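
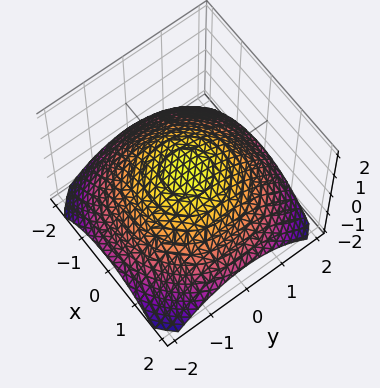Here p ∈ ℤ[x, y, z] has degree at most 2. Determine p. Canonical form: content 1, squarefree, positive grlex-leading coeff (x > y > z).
1. Degree: a generic line meets the surface in up to 2 points, so deg p = 2.
2. By symmetry, every cross-section ⟂ z is a circle, so x, y appear only via x² + y².
3. Reading off the gridlines: among the integer gridlines, it crosses the x-axis at x ∈ {-1, 1}; a circular section at z = 0 has radius exactly 1.
4. Solving for integer coefficients yields p as stated. Check: (0, -1, 0) on the y-axis lies on the surface, and p(0, -1, 0) = 0. ✓

x^2 + y^2 + 3*z - 1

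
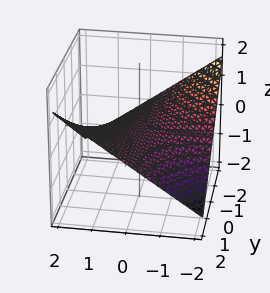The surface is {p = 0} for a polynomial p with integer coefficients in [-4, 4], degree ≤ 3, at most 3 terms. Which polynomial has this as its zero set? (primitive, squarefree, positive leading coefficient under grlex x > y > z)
1. Degree: a hyperbolic paraboloid; a quadric, so deg p = 2.
2. Observable constraints: every point of the y-axis in the box is on the surface; every point of the x-axis in the box is on the surface.
3. The integer polynomial consistent with all of this is the stated p.

x*y - 3*z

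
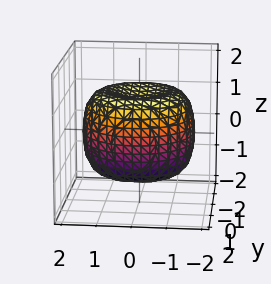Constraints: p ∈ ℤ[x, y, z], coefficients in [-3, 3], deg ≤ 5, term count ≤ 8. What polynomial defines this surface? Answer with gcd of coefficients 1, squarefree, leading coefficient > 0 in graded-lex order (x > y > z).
x^4 + 2*x^2*y^2 + y^4 - 2*x^2 - 2*y^2 + 2*z^2 - 2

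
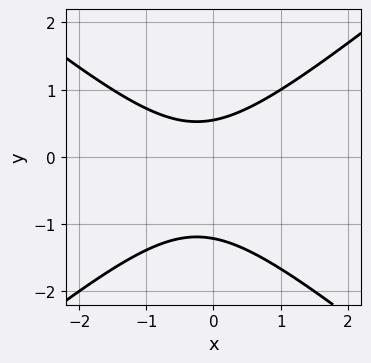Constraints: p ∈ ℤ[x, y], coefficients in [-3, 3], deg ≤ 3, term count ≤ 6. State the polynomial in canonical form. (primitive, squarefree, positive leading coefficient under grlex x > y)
2*x^2 - 3*y^2 + x - 2*y + 2

1. Degree: no degree-1 curve has this shape, so deg p = 2.
2. Checking where it meets the axes: no x-intercept at any integer in the box.
3. Putting this together gives p.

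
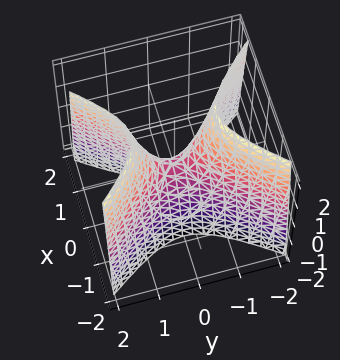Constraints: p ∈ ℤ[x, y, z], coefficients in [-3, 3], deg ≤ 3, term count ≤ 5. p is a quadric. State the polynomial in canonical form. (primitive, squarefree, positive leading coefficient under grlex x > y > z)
First, degree: a saddle surface; a quadric, so deg p = 2.
Then, symmetries: it's symmetric under y → −y, forcing even powers of y; mirror symmetry x ↦ −x ⇒ only even powers of x.
Then, against the integer gridlines: it meets the z-axis at z = 0 (among the integer gridlines); it meets the x-axis at x = 0 (among the integer gridlines); one y-axis crossing is at y = 0.
Finally, these observations pin down the coefficients.

3*x^2 - 2*y^2 + z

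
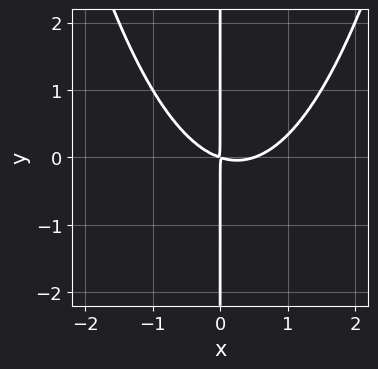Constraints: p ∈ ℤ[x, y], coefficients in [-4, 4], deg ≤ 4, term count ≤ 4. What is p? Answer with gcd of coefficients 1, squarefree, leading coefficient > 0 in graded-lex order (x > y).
1. Degree: the shape is more complex than any degree-2 curve, so deg p = 3.
2. Reading off the gridlines: every point of the y-axis in the box is on the curve.
3. Matching integer coefficients to the picture gives p.

2*x^3 - x^2 - 3*x*y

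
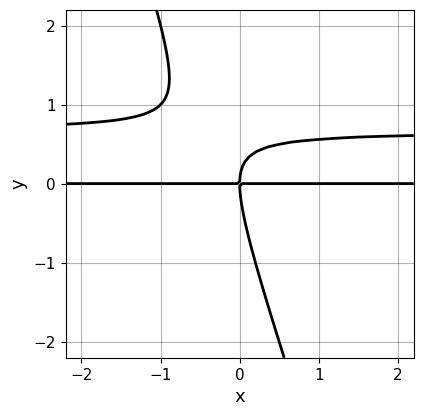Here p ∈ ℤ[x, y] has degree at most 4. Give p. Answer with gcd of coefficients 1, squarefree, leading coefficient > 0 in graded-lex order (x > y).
3*x*y^2 + y^3 - 2*x*y

The degree is 3 — no degree-2 curve has this shape.
Checking where it meets the axes: it meets the y-axis at y = 0 (among the integer gridlines); the visible x-axis segment lies entirely on the curve.
Together with the visible shape, these determine p as stated.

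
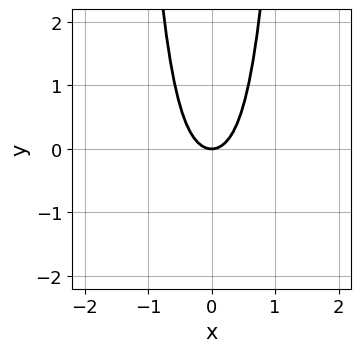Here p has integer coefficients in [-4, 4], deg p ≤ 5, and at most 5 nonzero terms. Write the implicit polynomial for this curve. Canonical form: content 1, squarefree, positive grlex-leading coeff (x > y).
3*x^4 + 2*x^2 - y

1. The degree is 4 — the shape is more complex than any degree-3 curve.
2. Symmetries: the x ↦ −x reflection is a symmetry, so x appears only in even powers.
3. Against the integer gridlines: it crosses the y-axis at the gridline y = 0; it crosses the x-axis at the gridline x = 0.
4. Together with the visible shape, these determine p as stated.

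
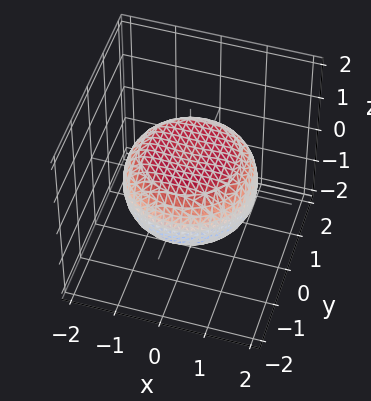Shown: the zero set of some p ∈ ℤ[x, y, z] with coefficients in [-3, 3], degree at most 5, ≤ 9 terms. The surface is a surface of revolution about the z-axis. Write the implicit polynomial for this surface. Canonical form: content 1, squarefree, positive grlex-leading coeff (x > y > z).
1. deg p = 4.
2. Symmetries: the z-axis is an axis of rotation, so x and y enter only as x² + y².
3. Reading off the gridlines: a circular section at z = 0 has radius between 1 and 2.
4. Assembling these constraints gives the stated polynomial.

x^4 + 2*x^2*y^2 + y^4 - x^2 - y^2 + 3*z^2 - 2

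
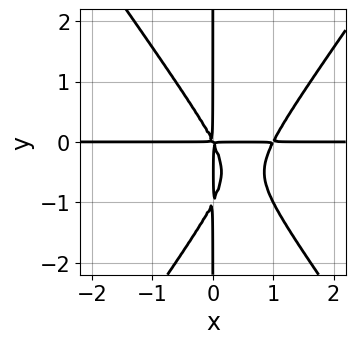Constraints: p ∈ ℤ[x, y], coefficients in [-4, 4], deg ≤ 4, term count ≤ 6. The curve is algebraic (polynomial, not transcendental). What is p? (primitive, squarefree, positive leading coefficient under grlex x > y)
deg p = 4. A generic line meets the curve in up to 4 points.
Reading off the gridlines: the visible x-axis segment lies entirely on the curve; every point of the y-axis in the box is on the curve.
Together with the visible shape, these determine p as stated.

2*x^3*y - x*y^3 - 2*x^2*y - x*y^2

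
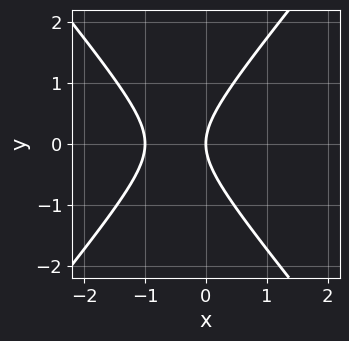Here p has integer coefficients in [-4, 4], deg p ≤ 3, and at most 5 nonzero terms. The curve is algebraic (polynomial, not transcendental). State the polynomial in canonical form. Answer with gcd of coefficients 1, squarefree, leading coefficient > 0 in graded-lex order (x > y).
First, deg p = 2.
Next, symmetries: it's symmetric under y → −y, forcing even powers of y.
Next, from the axis intercepts and sections: one y-axis crossing is at y = 0; the x-axis gridline crossings are at x ∈ {-1, 0}.
Finally, solving for integer coefficients yields p as stated.

3*x^2 - 2*y^2 + 3*x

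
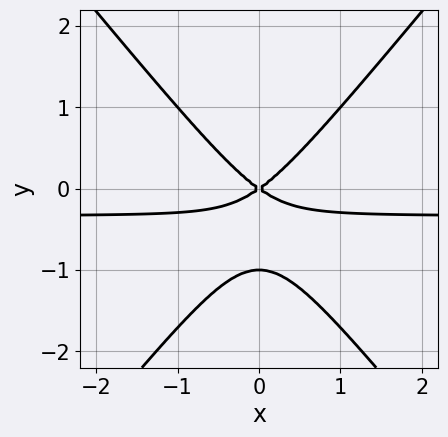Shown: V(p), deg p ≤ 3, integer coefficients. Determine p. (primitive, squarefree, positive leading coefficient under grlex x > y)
3*x^2*y - 2*y^3 + x^2 - 2*y^2

(a) The degree is 3 — no degree-2 curve has this shape.
(b) Symmetries: mirror symmetry x ↦ −x ⇒ only even powers of x.
(c) From the visible intercepts: among the integer gridlines, it crosses the y-axis at y ∈ {-1, 0}; it meets the x-axis at x = 0 (among the integer gridlines).
(d) Together with the visible shape, these determine p as stated.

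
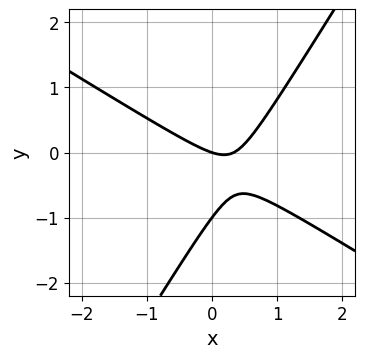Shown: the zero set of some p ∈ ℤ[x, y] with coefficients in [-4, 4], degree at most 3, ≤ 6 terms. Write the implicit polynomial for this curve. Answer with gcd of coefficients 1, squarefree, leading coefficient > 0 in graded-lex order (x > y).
First, degree: a generic line meets the curve in up to 2 points, so deg p = 2.
Next, from the visible intercepts: the y-axis gridline crossings are at y ∈ {-1, 0}; it meets the x-axis at x = 0 (among the integer gridlines).
Finally, fitting integer coefficients to these (and the overall shape) gives p.

3*x^2 + 3*x*y - 3*y^2 - x - 3*y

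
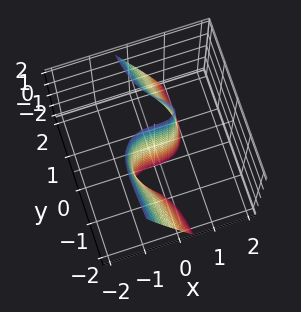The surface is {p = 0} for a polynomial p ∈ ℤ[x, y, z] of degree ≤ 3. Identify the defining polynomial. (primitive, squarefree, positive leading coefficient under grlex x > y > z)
x^3 + 3*x*y^2 + y^2*z - 2*y

(a) Degree: a generic line meets the surface in up to 3 points, so deg p = 3.
(b) From the axis intercepts and sections: it meets the x-axis at x = 0 (among the integer gridlines); every point of the z-axis in the box is on the surface; one y-axis crossing is at y = 0.
(c) Putting this together gives p.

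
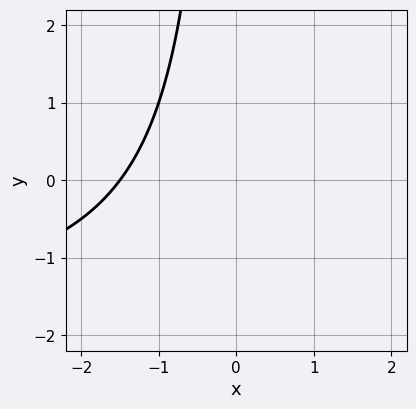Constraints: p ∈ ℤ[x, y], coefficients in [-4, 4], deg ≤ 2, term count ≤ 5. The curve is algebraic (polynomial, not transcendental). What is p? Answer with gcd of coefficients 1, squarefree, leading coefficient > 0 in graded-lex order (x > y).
x*y + 2*x + 3

deg p = 2.
Reading off the gridlines: it misses every integer gridline on the y-axis.
Putting this together gives p.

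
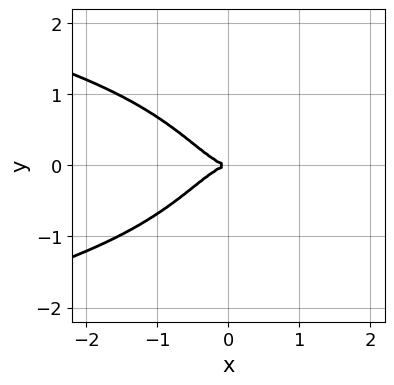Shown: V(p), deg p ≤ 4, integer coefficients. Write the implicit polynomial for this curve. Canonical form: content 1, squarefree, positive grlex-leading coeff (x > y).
1. deg p = 4. No degree-3 curve has this shape.
2. Symmetries: it's symmetric under y → −y, forcing even powers of y.
3. Checking where it meets the axes: one x-axis crossing is at x = 0; it crosses the y-axis at the gridline y = 0.
4. The integer polynomial consistent with all of this is the stated p.

3*x^2*y^2 + y^4 + 3*x^3 + 3*y^2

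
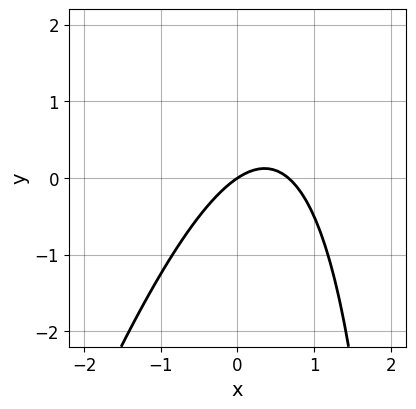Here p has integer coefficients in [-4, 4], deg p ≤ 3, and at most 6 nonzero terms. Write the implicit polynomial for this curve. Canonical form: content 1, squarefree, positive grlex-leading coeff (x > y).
First, deg p = 2. A generic line meets the curve in up to 2 points.
Then, reading off the gridlines: it meets the x-axis at x = 0 (among the integer gridlines); one y-axis crossing is at y = 0.
Finally, matching integer coefficients to the picture gives p.

3*x^2 - x*y - 2*x + 3*y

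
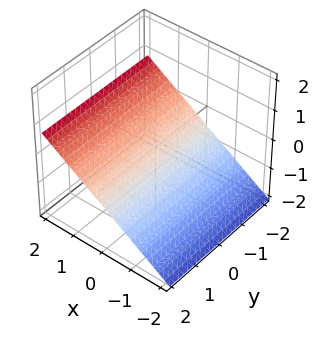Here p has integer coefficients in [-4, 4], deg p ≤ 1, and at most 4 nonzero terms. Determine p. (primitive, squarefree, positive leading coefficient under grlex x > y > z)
2*x - 3*z - 2

1. deg p = 1. The surface is flat (a plane).
2. Reading off the gridlines: it crosses the x-axis at the gridline x = 1; it misses every integer gridline on the y-axis.
3. Assembling these constraints gives the stated polynomial.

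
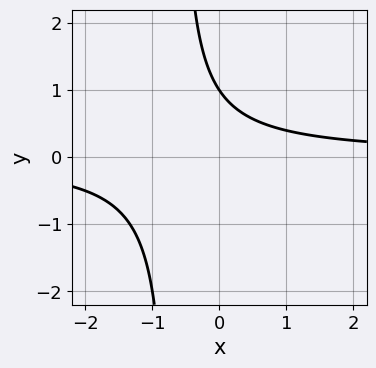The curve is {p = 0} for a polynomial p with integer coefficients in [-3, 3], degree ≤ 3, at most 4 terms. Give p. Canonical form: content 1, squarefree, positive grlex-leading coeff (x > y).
1. Degree: a generic line meets the curve in up to 2 points, so deg p = 2.
2. From the visible intercepts: it misses every integer gridline on the x-axis; it meets the y-axis at y = 1 (among the integer gridlines).
3. Putting this together gives p.

3*x*y + 2*y - 2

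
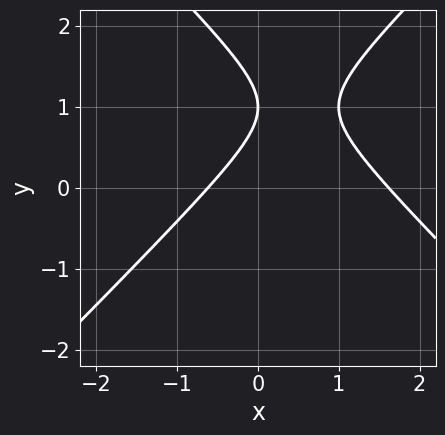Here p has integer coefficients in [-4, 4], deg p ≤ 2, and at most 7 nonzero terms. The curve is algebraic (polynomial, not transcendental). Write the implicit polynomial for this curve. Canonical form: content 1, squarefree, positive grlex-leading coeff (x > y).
x^2 - y^2 - x + 2*y - 1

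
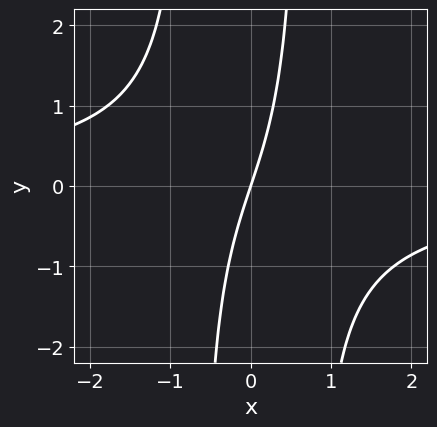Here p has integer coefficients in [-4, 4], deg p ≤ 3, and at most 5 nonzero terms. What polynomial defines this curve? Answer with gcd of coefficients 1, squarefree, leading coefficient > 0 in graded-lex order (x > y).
(a) The degree is 3 — the shape is more complex than any degree-2 curve.
(b) Against the integer gridlines: one y-axis crossing is at y = 0; one x-axis crossing is at x = 0.
(c) Solving for integer coefficients yields p as stated.

2*x^2*y + 3*x - y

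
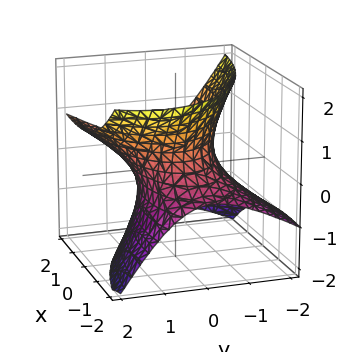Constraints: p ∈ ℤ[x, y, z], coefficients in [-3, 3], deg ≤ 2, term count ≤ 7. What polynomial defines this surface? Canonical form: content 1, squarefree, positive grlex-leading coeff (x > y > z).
x^2 - 3*x*z + 3*y^2 - 3*y*z - 3*z^2 - 3

1. deg p = 2. No degree-1 surface has this shape.
2. Against the integer gridlines: it misses every integer gridline on the z-axis; among the integer gridlines, it crosses the y-axis at y ∈ {-1, 1}.
3. Matching integer coefficients to the picture gives p.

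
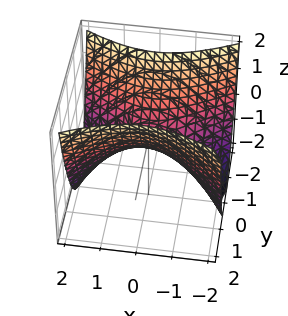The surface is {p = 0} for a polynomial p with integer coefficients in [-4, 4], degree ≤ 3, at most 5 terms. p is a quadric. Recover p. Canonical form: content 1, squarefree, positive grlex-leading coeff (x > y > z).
First, degree: a saddle surface; a quadric, so deg p = 2.
Then, symmetries: the x ↦ −x reflection is a symmetry, so x appears only in even powers; the y ↦ −y reflection is a symmetry, so y appears only in even powers.
Next, reading off the gridlines: it crosses the z-axis at the gridline z = 0; one x-axis crossing is at x = 0; it crosses the y-axis at the gridline y = 0.
Finally, putting this together gives p.

x^2 - 2*y^2 + 2*z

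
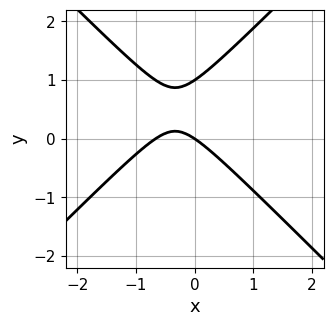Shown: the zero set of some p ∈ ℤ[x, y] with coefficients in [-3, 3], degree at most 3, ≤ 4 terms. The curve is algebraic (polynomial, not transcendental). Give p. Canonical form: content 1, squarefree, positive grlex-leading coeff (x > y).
3*x^2 - 3*y^2 + 2*x + 3*y

deg p = 2. A generic line meets the curve in up to 2 points.
Reading off the gridlines: one x-axis crossing is at x = 0; the y-axis gridline crossings are at y ∈ {0, 1}.
Putting this together gives p.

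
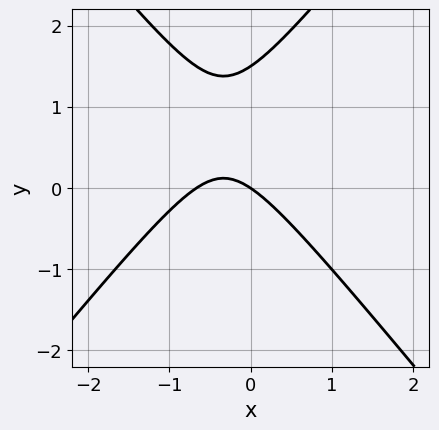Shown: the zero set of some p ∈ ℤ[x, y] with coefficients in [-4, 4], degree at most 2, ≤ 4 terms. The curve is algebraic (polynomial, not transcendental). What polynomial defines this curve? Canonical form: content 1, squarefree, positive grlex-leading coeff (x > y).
The degree is 2 — the shape is more complex than any degree-1 curve.
Checking where it meets the axes: it crosses the y-axis at the gridline y = 0; it crosses the x-axis at the gridline x = 0.
The integer polynomial consistent with all of this is the stated p.

3*x^2 - 2*y^2 + 2*x + 3*y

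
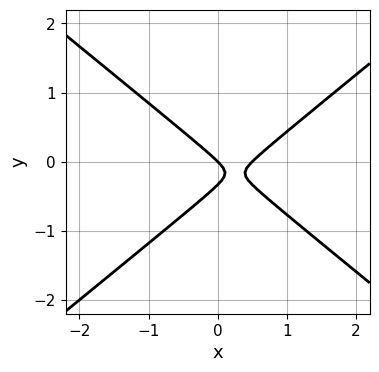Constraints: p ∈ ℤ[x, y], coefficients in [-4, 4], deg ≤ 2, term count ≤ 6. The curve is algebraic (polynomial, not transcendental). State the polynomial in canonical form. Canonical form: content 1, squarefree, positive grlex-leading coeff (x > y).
1. deg p = 2. A generic line meets the curve in up to 2 points.
2. Observable constraints: it crosses the y-axis at the gridline y = 0; one x-axis crossing is at x = 0.
3. Fitting integer coefficients to these (and the overall shape) gives p.

2*x^2 - 3*y^2 - x - y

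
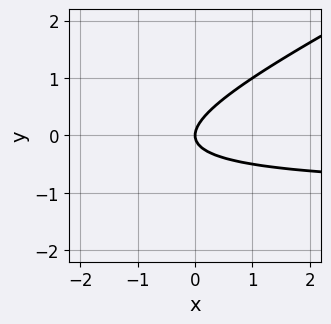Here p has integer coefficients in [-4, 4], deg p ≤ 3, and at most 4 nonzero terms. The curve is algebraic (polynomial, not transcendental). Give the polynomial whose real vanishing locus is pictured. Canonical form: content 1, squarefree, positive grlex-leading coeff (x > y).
First, deg p = 2. The shape is more complex than any degree-1 curve.
Then, from the visible intercepts: it crosses the y-axis at the gridline y = 0; it crosses the x-axis at the gridline x = 0.
Finally, assembling these constraints gives the stated polynomial.

x*y - 2*y^2 + x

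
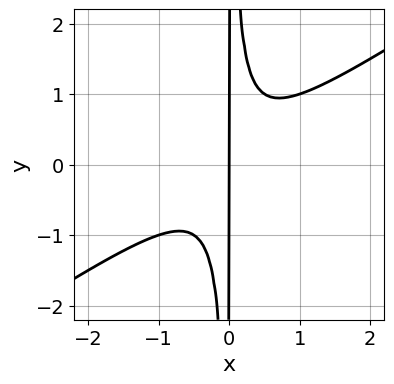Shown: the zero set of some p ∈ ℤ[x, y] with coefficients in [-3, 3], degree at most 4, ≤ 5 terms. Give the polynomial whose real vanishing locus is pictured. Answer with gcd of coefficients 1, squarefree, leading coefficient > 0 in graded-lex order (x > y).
(a) Degree: no degree-2 curve has this shape, so deg p = 3.
(b) Observable constraints: it meets the x-axis at x = 0 (among the integer gridlines); the visible y-axis segment lies entirely on the curve.
(c) These observations pin down the coefficients.

2*x^3 - 3*x^2*y + x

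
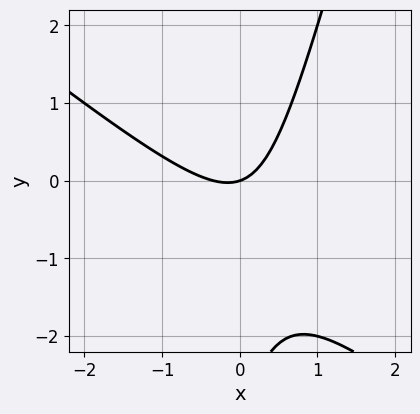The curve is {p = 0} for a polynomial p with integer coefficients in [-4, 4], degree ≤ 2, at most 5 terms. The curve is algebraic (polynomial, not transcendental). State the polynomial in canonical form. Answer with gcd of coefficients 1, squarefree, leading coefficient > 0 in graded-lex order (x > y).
3*x^2 + 3*x*y - y^2 + x - 3*y

(a) Degree: the shape is more complex than any degree-1 curve, so deg p = 2.
(b) Against the integer gridlines: it crosses the y-axis at the gridline y = 0; it meets the x-axis at x = 0 (among the integer gridlines).
(c) Assembling these constraints gives the stated polynomial.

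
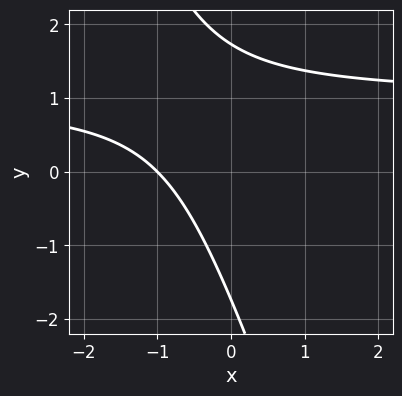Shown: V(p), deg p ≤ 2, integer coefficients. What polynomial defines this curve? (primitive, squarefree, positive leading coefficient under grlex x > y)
3*x*y + y^2 - 3*x - 3

First, degree: the shape is more complex than any degree-1 curve, so deg p = 2.
Then, checking where it meets the axes: it crosses the x-axis at the gridline x = -1.
Finally, together with the visible shape, these determine p as stated.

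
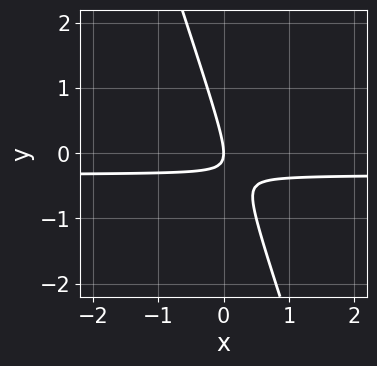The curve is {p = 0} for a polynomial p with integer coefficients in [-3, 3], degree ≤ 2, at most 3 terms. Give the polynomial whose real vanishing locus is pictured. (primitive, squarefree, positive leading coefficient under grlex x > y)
3*x*y + y^2 + x

(a) deg p = 2.
(b) Observable constraints: it crosses the y-axis at the gridline y = 0; one x-axis crossing is at x = 0.
(c) Putting this together gives p.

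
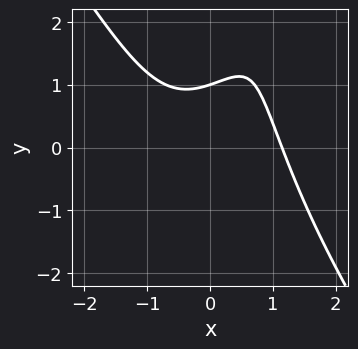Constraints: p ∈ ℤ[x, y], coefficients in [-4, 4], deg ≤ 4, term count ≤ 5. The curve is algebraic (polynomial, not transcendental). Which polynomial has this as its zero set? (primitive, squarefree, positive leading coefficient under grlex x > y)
2*x^3 - x*y^2 + 3*y - 3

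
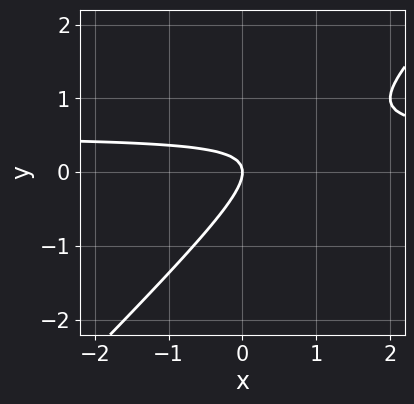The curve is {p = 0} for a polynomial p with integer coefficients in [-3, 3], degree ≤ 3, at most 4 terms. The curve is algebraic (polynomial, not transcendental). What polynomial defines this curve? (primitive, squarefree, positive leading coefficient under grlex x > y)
2*x*y - 2*y^2 - x

First, the degree is 2 — no degree-1 curve has this shape.
Then, from the visible intercepts: one x-axis crossing is at x = 0; one y-axis crossing is at y = 0.
Finally, assembling these constraints gives the stated polynomial.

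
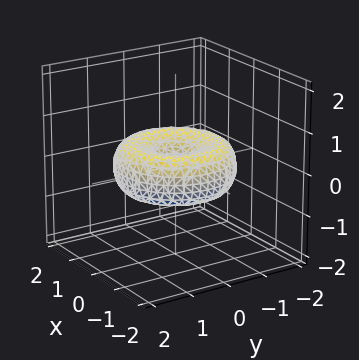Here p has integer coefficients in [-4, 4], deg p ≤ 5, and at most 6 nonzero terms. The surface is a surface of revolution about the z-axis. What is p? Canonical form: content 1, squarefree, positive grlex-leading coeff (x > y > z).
(a) The degree is 4 — no degree-3 surface has this shape.
(b) Symmetries: rotational symmetry about the z-axis ⇒ p depends on x, y only through x² + y².
(c) Reading off the gridlines: it crosses the x-axis at the gridline x = 0; a circular section at z = 0 has radius between 1 and 2; it crosses the z-axis at the gridline z = 0; it crosses the y-axis at the gridline y = 0.
(d) Matching integer coefficients to the picture gives p.

x^4 + 2*x^2*y^2 + y^4 - 2*x^2 - 2*y^2 + 3*z^2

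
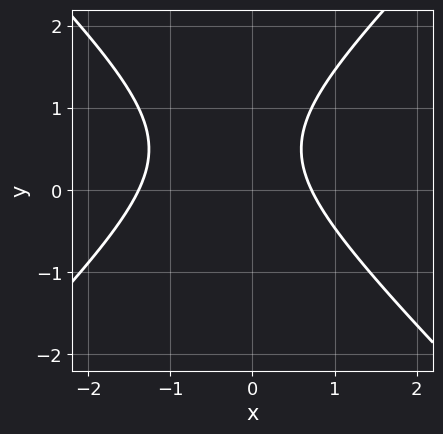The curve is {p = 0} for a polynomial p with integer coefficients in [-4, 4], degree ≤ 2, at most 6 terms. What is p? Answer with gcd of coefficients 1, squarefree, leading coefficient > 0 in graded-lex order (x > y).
3*x^2 - 3*y^2 + 2*x + 3*y - 3

First, deg p = 2. The shape is more complex than any degree-1 curve.
Next, from the visible intercepts: no y-intercept at any integer in the box.
Finally, solving for integer coefficients yields p as stated.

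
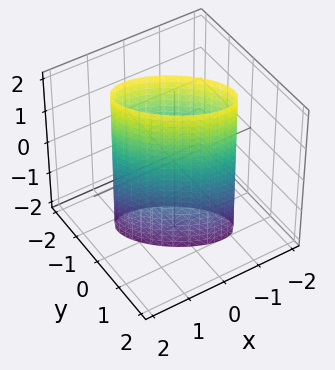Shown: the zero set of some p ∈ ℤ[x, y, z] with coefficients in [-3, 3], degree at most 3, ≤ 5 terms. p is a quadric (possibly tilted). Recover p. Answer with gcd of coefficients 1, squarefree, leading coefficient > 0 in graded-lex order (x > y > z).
2*x^2 + 3*x*y + 3*y^2 - 2

1. deg p = 2. A generic line meets the surface in up to 2 points.
2. Against the integer gridlines: the x-axis gridline crossings are at x ∈ {-1, 1}; the surface avoids every integer z-axis point in the box.
3. Fitting integer coefficients to these (and the overall shape) gives p.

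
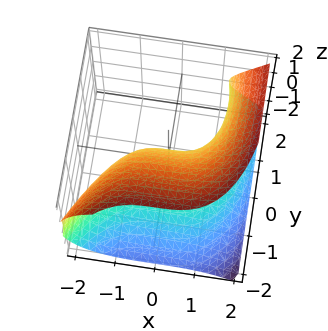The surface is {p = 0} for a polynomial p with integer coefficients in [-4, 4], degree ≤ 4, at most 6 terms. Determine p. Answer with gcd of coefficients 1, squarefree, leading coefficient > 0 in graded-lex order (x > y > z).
x^3 + y^2 - 3*z^2 - 3*y + 2*z

1. Degree: the shape is more complex than any degree-2 surface, so deg p = 3.
2. Observable constraints: it crosses the y-axis at the gridline y = 0; it crosses the z-axis at the gridline z = 0; one x-axis crossing is at x = 0.
3. Matching integer coefficients to the picture gives p.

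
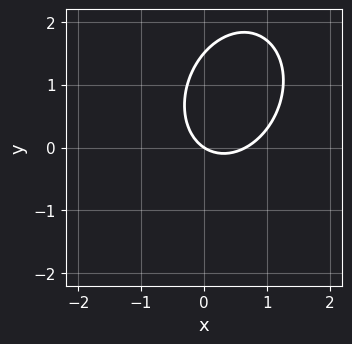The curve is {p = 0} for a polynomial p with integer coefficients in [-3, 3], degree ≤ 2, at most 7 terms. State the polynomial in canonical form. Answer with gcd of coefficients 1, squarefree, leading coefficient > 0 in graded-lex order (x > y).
3*x^2 - x*y + 2*y^2 - 2*x - 3*y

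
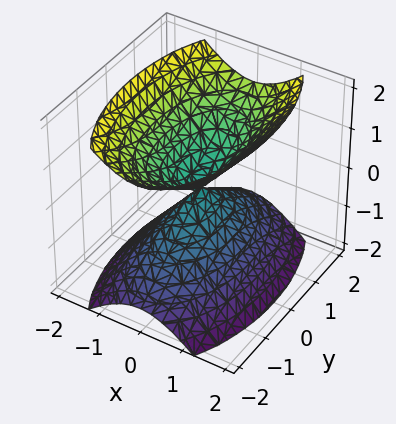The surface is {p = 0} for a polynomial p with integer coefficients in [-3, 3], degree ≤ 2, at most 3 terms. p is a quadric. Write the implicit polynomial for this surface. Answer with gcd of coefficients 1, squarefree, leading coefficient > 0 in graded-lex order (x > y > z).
3*x^2 + y^2 - 2*z^2

(a) The picture has 2 separate pieces.
(b) Degree: a double cone through the origin; a quadric, so deg p = 2.
(c) Symmetries: mirror symmetry x ↦ −x ⇒ only even powers of x; the y ↦ −y reflection is a symmetry, so y appears only in even powers; the z ↦ −z reflection is a symmetry, so z appears only in even powers.
(d) Against the integer gridlines: it meets the y-axis at y = 0 (among the integer gridlines); it crosses the z-axis at the gridline z = 0; one x-axis crossing is at x = 0.
(e) Putting this together gives p.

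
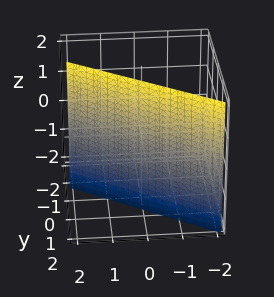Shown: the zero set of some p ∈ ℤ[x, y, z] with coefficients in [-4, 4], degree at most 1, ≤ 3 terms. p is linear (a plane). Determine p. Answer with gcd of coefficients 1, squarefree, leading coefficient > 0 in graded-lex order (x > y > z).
(a) deg p = 1. Every cross-section is a straight line — this is a plane.
(b) From the visible intercepts: it misses every integer gridline on the z-axis; one x-axis crossing is at x = 1.
(c) Fitting integer coefficients to these (and the overall shape) gives p.

2*x + 3*y - 2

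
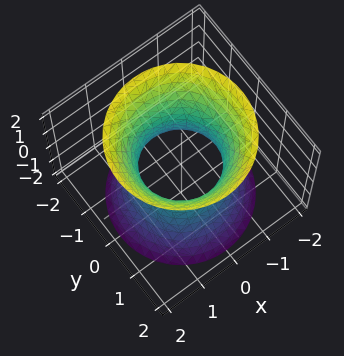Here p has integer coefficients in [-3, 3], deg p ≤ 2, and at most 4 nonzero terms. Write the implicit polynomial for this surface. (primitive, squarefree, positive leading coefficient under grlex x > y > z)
deg p = 2.
Symmetries: the z ↦ −z reflection is a symmetry, so z appears only in even powers; the surface is invariant under rotation about z: p = q(x² + y², z).
Observable constraints: a circular section at z = 0 has radius exactly 1; among the integer gridlines, it crosses the y-axis at y ∈ {-1, 1}; it misses every integer gridline on the z-axis.
Putting this together gives p.

2*x^2 + 2*y^2 - z^2 - 2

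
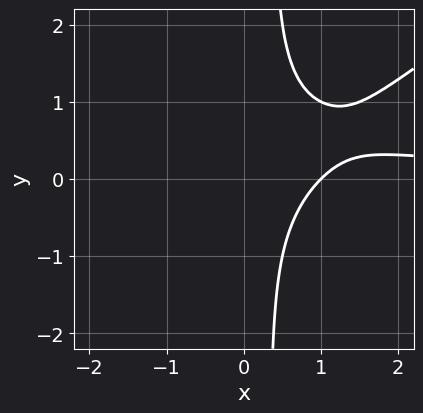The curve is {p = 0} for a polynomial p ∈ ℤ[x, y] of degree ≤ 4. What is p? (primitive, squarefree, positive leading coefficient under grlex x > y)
The degree is 3 — no degree-2 curve has this shape.
From the axis intercepts and sections: the curve avoids every integer y-axis point in the box; one x-axis crossing is at x = 1.
These observations pin down the coefficients.

2*x^2*y - 3*x*y^2 + y^2 - 2*x + 2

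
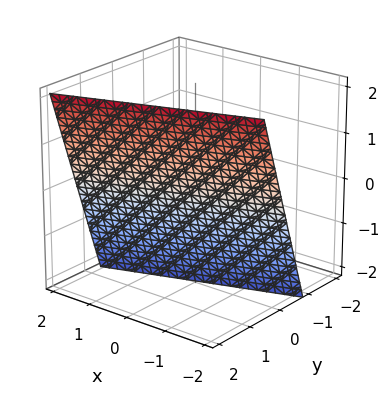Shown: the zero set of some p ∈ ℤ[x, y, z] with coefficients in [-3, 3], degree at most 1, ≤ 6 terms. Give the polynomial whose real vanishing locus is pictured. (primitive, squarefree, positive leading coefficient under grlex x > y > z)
x - 3*y + z + 2

Degree: the surface is flat (a plane), so deg p = 1.
From the visible intercepts: it meets the z-axis at z = -2 (among the integer gridlines); one x-axis crossing is at x = -2.
Fitting integer coefficients to these (and the overall shape) gives p.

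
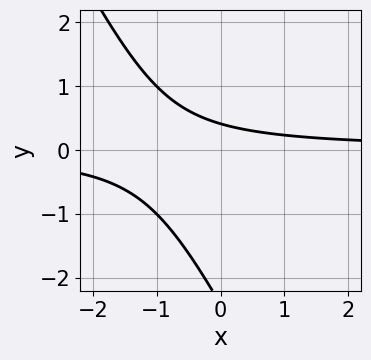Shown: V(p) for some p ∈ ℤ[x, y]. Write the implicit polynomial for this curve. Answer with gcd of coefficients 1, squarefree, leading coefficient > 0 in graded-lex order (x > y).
1. deg p = 2.
2. From the axis intercepts and sections: no x-intercept at any integer in the box.
3. Solving for integer coefficients yields p as stated.

2*x*y + y^2 + 2*y - 1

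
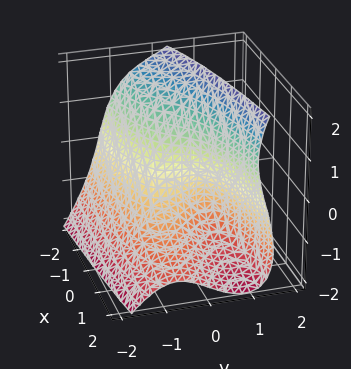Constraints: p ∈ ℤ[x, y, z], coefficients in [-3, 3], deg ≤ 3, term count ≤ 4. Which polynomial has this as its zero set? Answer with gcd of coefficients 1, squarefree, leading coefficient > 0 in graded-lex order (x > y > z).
(a) Degree: no degree-2 surface has this shape, so deg p = 3.
(b) Against the integer gridlines: one z-axis crossing is at z = 0; it crosses the x-axis at the gridline x = 0.
(c) Assembling these constraints gives the stated polynomial.

3*y^3 - z^3 + 3*y*z - 3*x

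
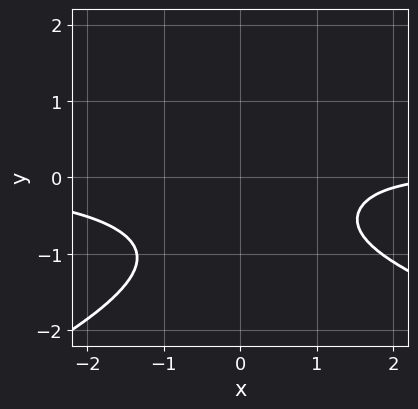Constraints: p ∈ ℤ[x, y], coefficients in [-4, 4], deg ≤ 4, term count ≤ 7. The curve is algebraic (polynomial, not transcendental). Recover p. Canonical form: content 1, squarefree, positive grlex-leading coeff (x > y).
2*y^4 + 2*x^2*y + 2*x*y^2 - x + 3

(a) Degree: no degree-3 curve has this shape, so deg p = 4.
(b) Observable constraints: no y-intercept at any integer in the box; no x-intercept at any integer in the box.
(c) Together with the visible shape, these determine p as stated.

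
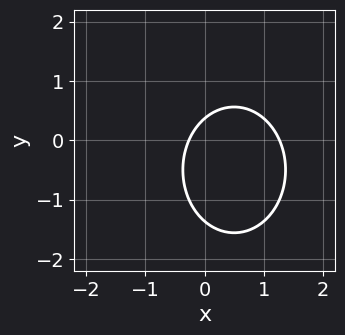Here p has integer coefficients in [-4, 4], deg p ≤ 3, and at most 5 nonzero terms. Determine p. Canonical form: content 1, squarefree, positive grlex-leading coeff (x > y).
3*x^2 + 2*y^2 - 3*x + 2*y - 1

1. Degree: the shape is more complex than any degree-1 curve, so deg p = 2.
2. Putting this together gives p.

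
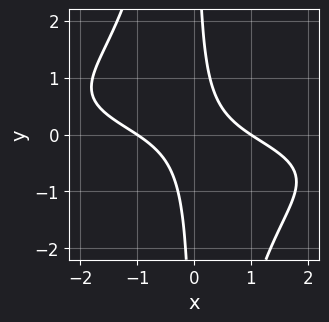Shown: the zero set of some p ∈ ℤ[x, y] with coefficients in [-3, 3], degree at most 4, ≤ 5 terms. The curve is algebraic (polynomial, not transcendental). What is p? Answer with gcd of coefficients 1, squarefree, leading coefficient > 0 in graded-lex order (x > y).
First, degree: a generic line meets the curve in up to 4 points, so deg p = 4.
Next, reading off the gridlines: among the integer gridlines, it crosses the x-axis at x ∈ {-1, 1}; it misses every integer gridline on the y-axis.
Finally, fitting integer coefficients to these (and the overall shape) gives p.

x^2*y^2 + x^2 + 3*x*y - 1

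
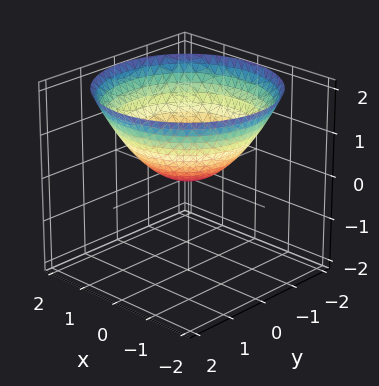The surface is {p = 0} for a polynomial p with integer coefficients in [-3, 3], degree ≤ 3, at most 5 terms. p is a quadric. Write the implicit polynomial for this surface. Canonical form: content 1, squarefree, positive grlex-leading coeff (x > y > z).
x^2 + y^2 - 2*z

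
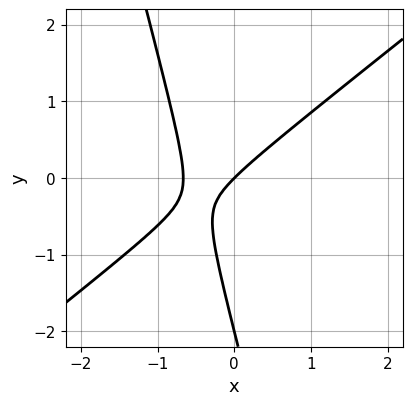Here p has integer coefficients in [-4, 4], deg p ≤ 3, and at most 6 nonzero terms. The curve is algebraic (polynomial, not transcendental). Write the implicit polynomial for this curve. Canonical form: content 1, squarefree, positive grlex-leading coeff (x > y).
3*x^2 - 3*x*y - y^2 + 2*x - 2*y

1. deg p = 2. No degree-1 curve has this shape.
2. From the axis intercepts and sections: among the integer gridlines, it crosses the y-axis at y ∈ {-2, 0}; it meets the x-axis at x = 0 (among the integer gridlines).
3. Solving for integer coefficients yields p as stated.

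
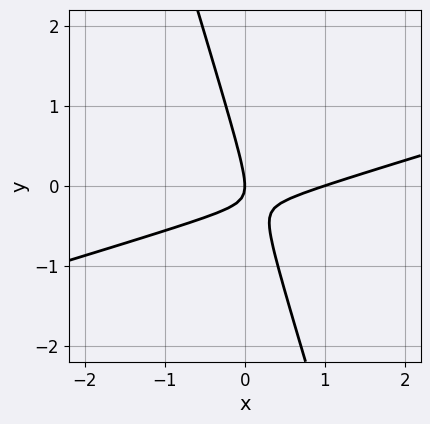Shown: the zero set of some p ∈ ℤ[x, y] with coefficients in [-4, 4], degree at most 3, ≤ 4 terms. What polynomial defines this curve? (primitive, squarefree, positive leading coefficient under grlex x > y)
x^2 - 3*x*y - y^2 - x

First, the degree is 2 — no degree-1 curve has this shape.
Next, from the axis intercepts and sections: it meets the y-axis at y = 0 (among the integer gridlines); among the integer gridlines, it crosses the x-axis at x ∈ {0, 1}.
Finally, the integer polynomial consistent with all of this is the stated p.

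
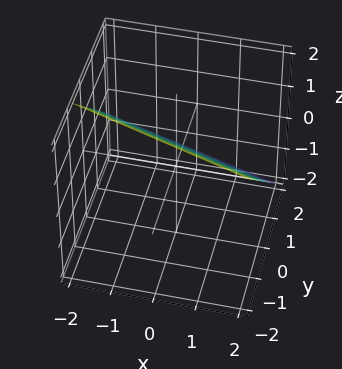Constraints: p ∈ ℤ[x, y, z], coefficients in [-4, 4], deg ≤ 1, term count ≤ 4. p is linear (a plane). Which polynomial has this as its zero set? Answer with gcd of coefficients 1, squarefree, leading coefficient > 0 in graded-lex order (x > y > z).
x + 3*y + 3*z - 2

1. The degree is 1 — every cross-section is a straight line — this is a plane.
2. Reading off the gridlines: it meets the x-axis at x = 2 (among the integer gridlines).
3. The integer polynomial consistent with all of this is the stated p.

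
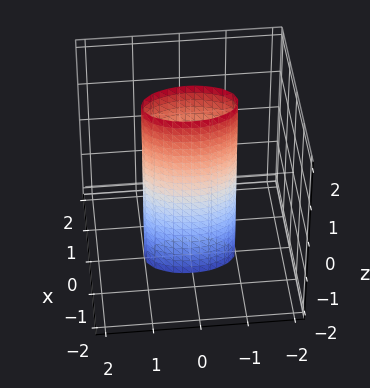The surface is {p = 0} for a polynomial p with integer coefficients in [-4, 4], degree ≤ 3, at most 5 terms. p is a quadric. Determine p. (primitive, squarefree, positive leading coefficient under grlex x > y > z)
1. Degree: constant cross-section along one axis; a quadric, so deg p = 2.
2. Symmetries: the y ↦ −y reflection is a symmetry, so y appears only in even powers; it's symmetric under z → −z, forcing even powers of z; the x ↦ −x reflection is a symmetry, so x appears only in even powers.
3. From the axis intercepts and sections: no z-intercept at any integer in the box; among the integer gridlines, it crosses the y-axis at y ∈ {-1, 1}.
4. Putting this together gives p.

3*x^2 + y^2 - 1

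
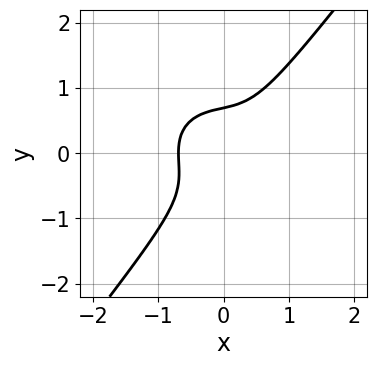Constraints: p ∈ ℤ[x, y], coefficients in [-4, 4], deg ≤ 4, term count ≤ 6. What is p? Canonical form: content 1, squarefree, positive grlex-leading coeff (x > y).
Degree: the shape is more complex than any degree-2 curve, so deg p = 3.
Putting this together gives p.

3*x^3 + 2*x*y^2 - 3*y^3 + 1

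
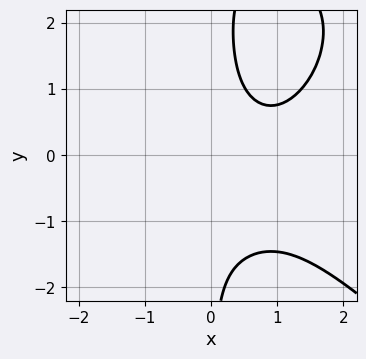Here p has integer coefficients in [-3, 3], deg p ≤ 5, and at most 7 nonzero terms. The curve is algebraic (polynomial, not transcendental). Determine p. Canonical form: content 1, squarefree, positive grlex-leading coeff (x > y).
First, degree: no degree-3 curve has this shape, so deg p = 4.
Next, checking where it meets the axes: no y-intercept at any integer in the box; it misses every integer gridline on the x-axis.
Finally, assembling these constraints gives the stated polynomial.

x^4 + x*y^3 - 2*x*y^2 - 3*x*y + 2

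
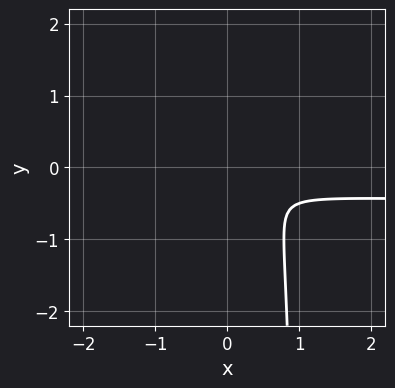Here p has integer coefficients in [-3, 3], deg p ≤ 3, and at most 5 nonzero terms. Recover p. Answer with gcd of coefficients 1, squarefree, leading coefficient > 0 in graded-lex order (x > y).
First, deg p = 3. The shape is more complex than any degree-2 curve.
Finally, the integer polynomial consistent with all of this is the stated p.

2*x^2*y - 3*x*y^2 + x^2 + 3*y^2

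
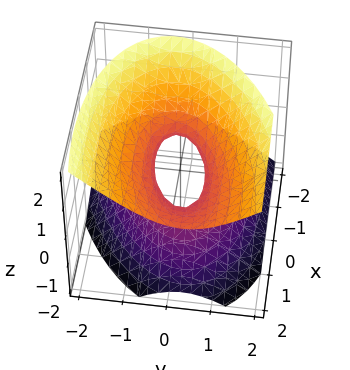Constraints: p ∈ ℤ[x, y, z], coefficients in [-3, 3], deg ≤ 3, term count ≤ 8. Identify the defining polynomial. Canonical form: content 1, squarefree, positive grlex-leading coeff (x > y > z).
x^2 - x*y - 2*x*z + 3*y^2 - 3*z^2 - 1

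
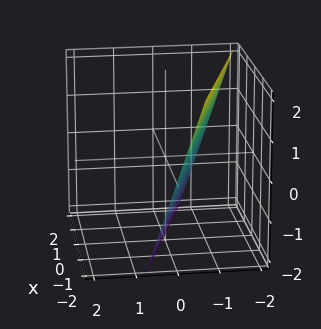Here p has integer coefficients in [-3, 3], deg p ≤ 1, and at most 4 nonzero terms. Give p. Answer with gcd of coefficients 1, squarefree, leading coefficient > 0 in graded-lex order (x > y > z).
x + 3*y + z + 2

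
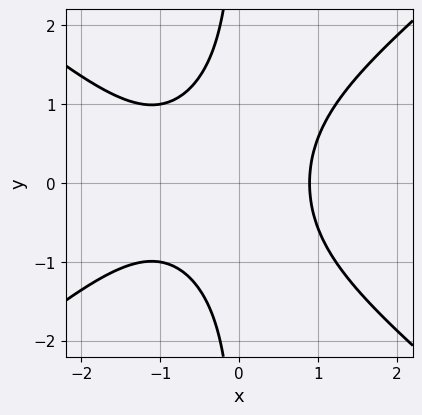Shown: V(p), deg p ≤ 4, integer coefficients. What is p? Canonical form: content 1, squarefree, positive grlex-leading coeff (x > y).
2*x^3 - 3*x*y^2 + 2*x^2 - 3

(a) Degree: a generic line meets the curve in up to 3 points, so deg p = 3.
(b) Symmetries: the y ↦ −y reflection is a symmetry, so y appears only in even powers.
(c) Observable constraints: no y-intercept at any integer in the box.
(d) Together with the visible shape, these determine p as stated.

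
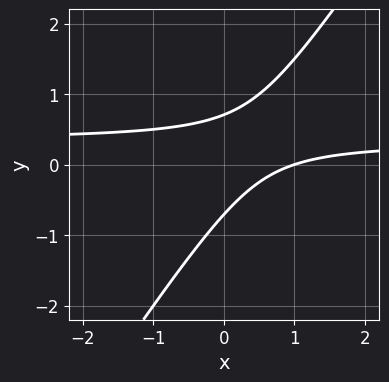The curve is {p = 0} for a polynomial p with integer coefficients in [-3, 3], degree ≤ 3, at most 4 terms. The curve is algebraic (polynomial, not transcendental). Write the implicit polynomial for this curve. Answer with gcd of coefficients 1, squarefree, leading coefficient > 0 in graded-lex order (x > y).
3*x*y - 2*y^2 - x + 1

(a) The degree is 2 — a generic line meets the curve in up to 2 points.
(b) Checking where it meets the axes: one x-axis crossing is at x = 1.
(c) Assembling these constraints gives the stated polynomial.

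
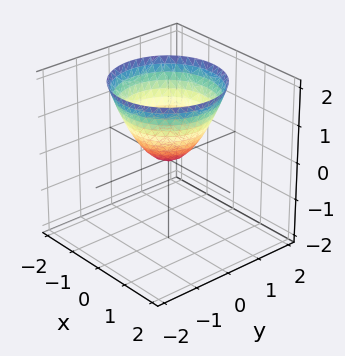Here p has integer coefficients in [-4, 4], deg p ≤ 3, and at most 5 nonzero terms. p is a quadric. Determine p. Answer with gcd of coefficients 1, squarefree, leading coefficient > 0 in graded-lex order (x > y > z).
1. The degree is 2 — a paraboloid; a quadric.
2. Symmetries: every cross-section ⟂ z is a circle, so x, y appear only via x² + y².
3. Against the integer gridlines: it meets the x-axis at x = 0 (among the integer gridlines); it crosses the z-axis at the gridline z = 0; a circular section at z = 1 has radius exactly 1; it crosses the y-axis at the gridline y = 0.
4. Matching integer coefficients to the picture gives p.

x^2 + y^2 - z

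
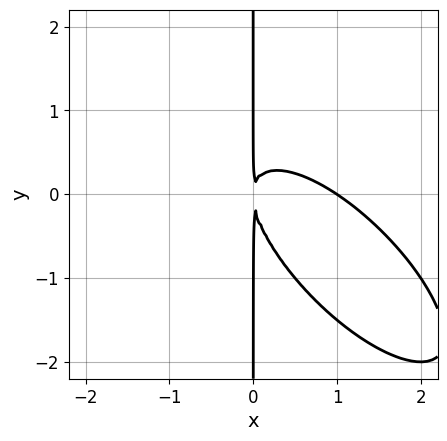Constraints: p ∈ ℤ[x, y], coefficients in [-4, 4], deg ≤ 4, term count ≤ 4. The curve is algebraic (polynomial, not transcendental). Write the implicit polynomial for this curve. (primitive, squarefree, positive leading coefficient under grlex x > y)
First, the degree is 3 — the shape is more complex than any degree-2 curve.
Then, against the integer gridlines: it crosses the x-axis at the gridline x = 1; every point of the y-axis in the box is on the curve.
Finally, these observations pin down the coefficients.

2*x^3 + 3*x^2*y + 2*x*y^2 - 2*x^2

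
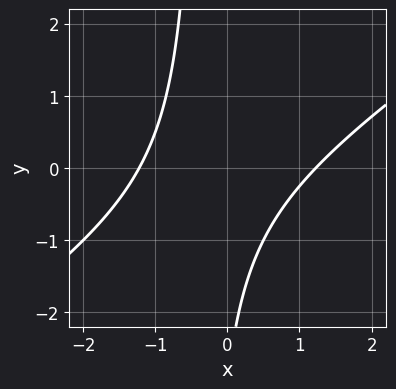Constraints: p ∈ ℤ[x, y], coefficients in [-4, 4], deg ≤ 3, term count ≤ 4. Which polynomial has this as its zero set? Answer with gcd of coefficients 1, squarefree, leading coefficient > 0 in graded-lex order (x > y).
(a) The degree is 2 — no degree-1 curve has this shape.
(b) Observable constraints: the curve avoids every integer y-axis point in the box.
(c) These observations pin down the coefficients.

2*x^2 - 3*x*y - y - 3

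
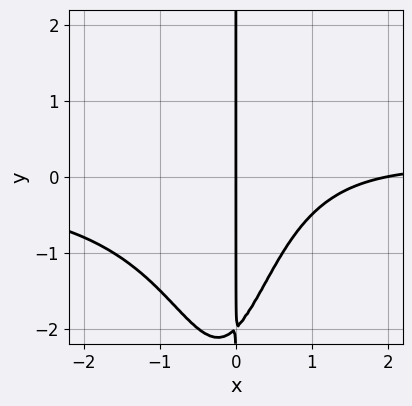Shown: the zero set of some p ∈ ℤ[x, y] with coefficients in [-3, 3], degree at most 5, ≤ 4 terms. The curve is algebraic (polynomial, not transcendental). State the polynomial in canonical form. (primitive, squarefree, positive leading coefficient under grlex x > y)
x^3*y - x^2 + x*y + 2*x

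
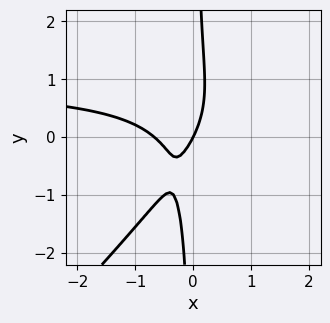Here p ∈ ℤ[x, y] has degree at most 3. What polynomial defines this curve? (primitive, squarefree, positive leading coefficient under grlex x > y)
3*x^2*y - 3*x*y^2 - 3*x^2 - 2*x + y

1. The degree is 3 — the shape is more complex than any degree-2 curve.
2. Checking where it meets the axes: it crosses the x-axis at the gridline x = 0; it crosses the y-axis at the gridline y = 0.
3. Solving for integer coefficients yields p as stated.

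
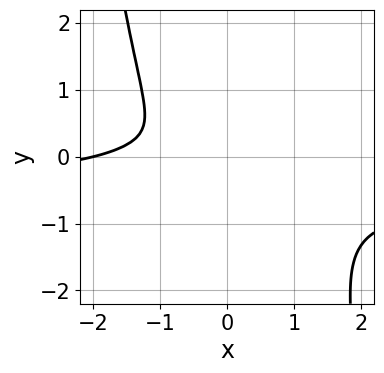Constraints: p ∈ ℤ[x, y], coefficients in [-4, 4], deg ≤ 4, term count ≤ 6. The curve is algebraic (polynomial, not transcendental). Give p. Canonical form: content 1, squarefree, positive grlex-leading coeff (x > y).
2*x^3*y + x^3 + 2*x^2 + 3*y^2

(a) Degree: no degree-3 curve has this shape, so deg p = 4.
(b) From the axis intercepts and sections: one x-axis crossing is at x = -2.
(c) Fitting integer coefficients to these (and the overall shape) gives p.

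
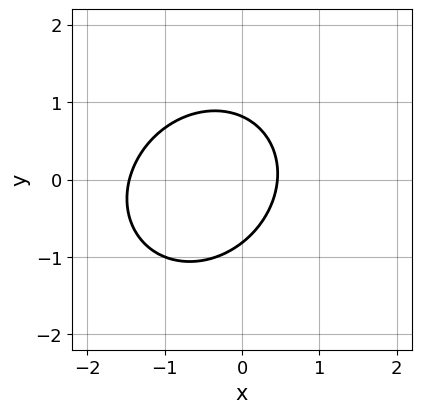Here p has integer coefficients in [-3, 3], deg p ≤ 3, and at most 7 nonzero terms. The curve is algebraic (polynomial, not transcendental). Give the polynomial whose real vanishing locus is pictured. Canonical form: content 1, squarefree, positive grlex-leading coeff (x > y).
The degree is 2 — the shape is more complex than any degree-1 curve.
Putting this together gives p.

3*x^2 - x*y + 3*y^2 + 3*x - 2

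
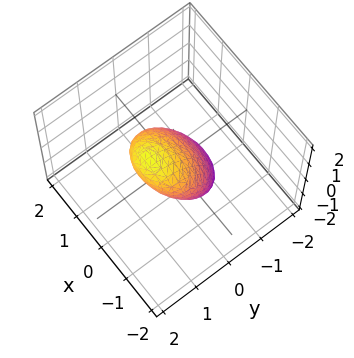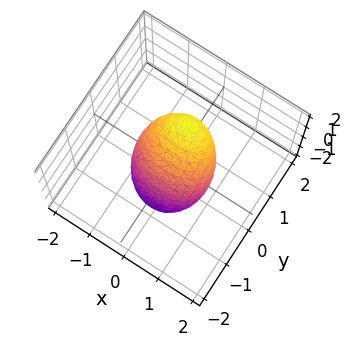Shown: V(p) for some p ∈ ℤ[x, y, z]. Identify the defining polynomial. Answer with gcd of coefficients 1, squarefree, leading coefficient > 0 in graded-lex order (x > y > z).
First, deg p = 2. A generic line meets the surface in up to 2 points.
Then, against the integer gridlines: the z-axis gridline crossings are at z ∈ {-1, 1}; the x-axis gridline crossings are at x ∈ {-1, 1}.
Finally, together with the visible shape, these determine p as stated.

x^2 + 2*y^2 - 2*y*z + z^2 - 1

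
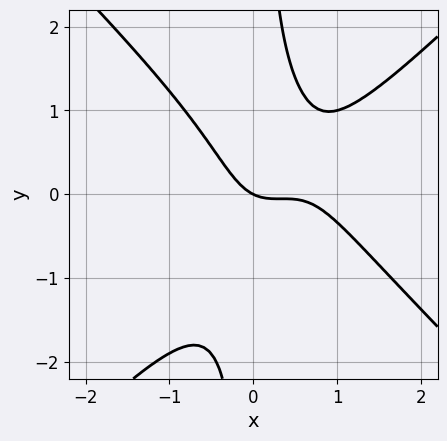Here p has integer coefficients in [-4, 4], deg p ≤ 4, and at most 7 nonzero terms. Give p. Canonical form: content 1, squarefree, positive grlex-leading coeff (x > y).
3*x^3 - 3*x*y^2 - 3*x^2 + x + 2*y

(a) Degree: a generic line meets the curve in up to 3 points, so deg p = 3.
(b) Checking where it meets the axes: one y-axis crossing is at y = 0; one x-axis crossing is at x = 0.
(c) The integer polynomial consistent with all of this is the stated p.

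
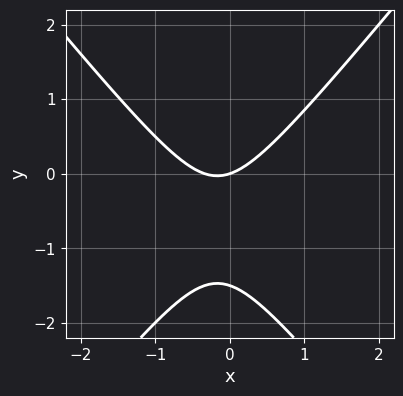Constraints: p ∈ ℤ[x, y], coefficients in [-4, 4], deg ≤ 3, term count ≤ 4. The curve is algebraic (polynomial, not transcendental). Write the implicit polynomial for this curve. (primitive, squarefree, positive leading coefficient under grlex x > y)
(a) The degree is 2 — a generic line meets the curve in up to 2 points.
(b) Reading off the gridlines: it meets the y-axis at y = 0 (among the integer gridlines); it meets the x-axis at x = 0 (among the integer gridlines).
(c) Fitting integer coefficients to these (and the overall shape) gives p.

3*x^2 - 2*y^2 + x - 3*y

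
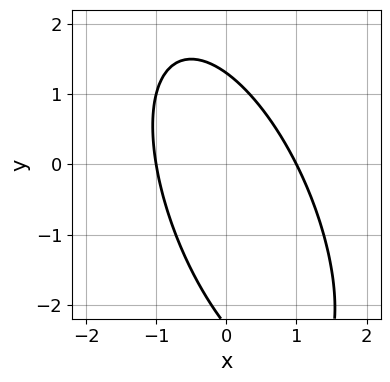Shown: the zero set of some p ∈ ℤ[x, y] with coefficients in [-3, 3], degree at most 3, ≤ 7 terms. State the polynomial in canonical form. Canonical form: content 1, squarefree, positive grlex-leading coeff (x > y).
3*x^2 + 2*x*y + y^2 + y - 3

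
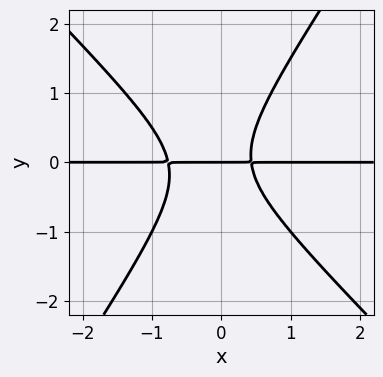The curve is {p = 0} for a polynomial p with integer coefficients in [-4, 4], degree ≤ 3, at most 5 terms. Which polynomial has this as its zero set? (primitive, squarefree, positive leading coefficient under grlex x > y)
First, degree: the shape is more complex than any degree-2 curve, so deg p = 3.
Then, from the axis intercepts and sections: the visible x-axis segment lies entirely on the curve; one y-axis crossing is at y = 0.
Finally, matching integer coefficients to the picture gives p.

3*x^2*y + x*y^2 - 2*y^3 + x*y - y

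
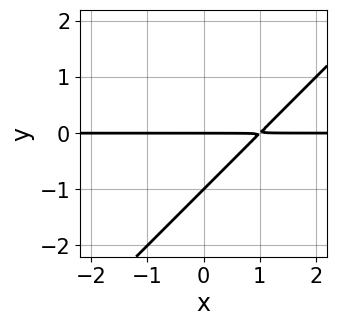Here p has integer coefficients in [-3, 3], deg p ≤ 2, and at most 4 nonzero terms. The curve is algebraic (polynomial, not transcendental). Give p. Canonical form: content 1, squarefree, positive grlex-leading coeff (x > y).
x*y - y^2 - y

1. Degree: no degree-1 curve has this shape, so deg p = 2.
2. From the axis intercepts and sections: the visible x-axis segment lies entirely on the curve; the y-axis gridline crossings are at y ∈ {-1, 0}.
3. Together with the visible shape, these determine p as stated.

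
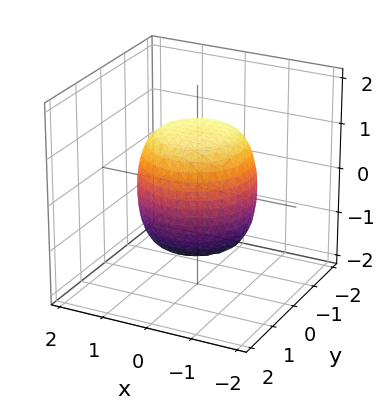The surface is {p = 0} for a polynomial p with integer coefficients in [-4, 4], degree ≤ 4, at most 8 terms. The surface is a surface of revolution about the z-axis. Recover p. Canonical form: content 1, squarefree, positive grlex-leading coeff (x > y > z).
2*x^4 + 4*x^2*y^2 + 2*y^4 - x^2 - y^2 + 2*z^2 - 3

(a) deg p = 4.
(b) Symmetry: every cross-section ⟂ z is a circle, so x, y appear only via x² + y².
(c) From the visible intercepts: a circular section at z = -1 has radius exactly 1.
(d) Assembling these constraints gives the stated polynomial.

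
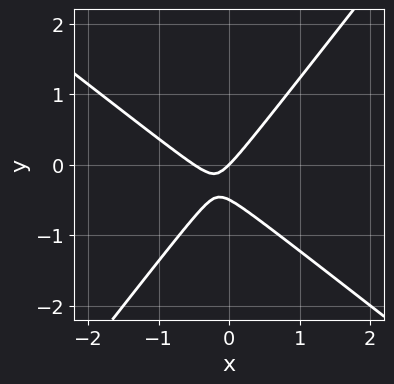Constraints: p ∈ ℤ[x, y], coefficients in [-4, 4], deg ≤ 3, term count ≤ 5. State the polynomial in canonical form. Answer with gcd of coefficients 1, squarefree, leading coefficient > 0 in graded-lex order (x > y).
1. deg p = 2.
2. From the axis intercepts and sections: it crosses the y-axis at the gridline y = 0; one x-axis crossing is at x = 0.
3. Together with the visible shape, these determine p as stated.

2*x^2 + x*y - 2*y^2 + x - y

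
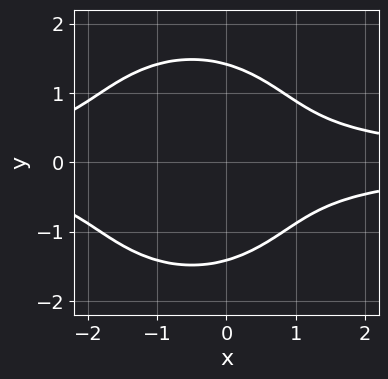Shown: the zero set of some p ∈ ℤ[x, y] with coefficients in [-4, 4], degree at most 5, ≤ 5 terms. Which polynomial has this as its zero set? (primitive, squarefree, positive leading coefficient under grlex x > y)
2*x^2*y^2 + 2*y^4 + 2*x*y^2 - 3*y^2 - 2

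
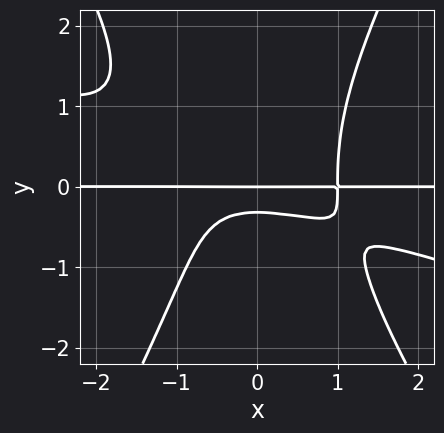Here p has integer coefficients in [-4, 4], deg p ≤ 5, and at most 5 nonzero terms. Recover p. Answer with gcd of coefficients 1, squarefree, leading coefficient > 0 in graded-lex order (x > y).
x^3*y + 3*x^2*y^2 - y^4 - 3*y^2 - y

First, the degree is 4 — the shape is more complex than any degree-3 curve.
Next, from the visible intercepts: it crosses the y-axis at the gridline y = 0; the visible x-axis segment lies entirely on the curve.
Finally, matching integer coefficients to the picture gives p.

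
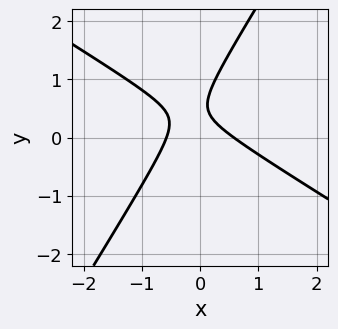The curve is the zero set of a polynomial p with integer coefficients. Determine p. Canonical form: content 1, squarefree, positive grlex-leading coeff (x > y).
3*x^2 + 3*x*y - 3*y^2 + 3*y - 1

1. deg p = 2. The shape is more complex than any degree-1 curve.
2. From the visible intercepts: no y-intercept at any integer in the box.
3. Putting this together gives p.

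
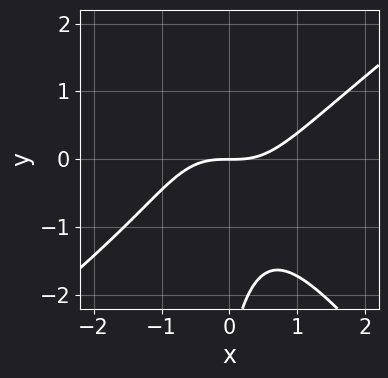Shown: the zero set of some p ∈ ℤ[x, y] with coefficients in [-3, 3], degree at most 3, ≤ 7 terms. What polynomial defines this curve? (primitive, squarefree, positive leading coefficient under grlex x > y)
1. The degree is 3 — the shape is more complex than any degree-2 curve.
2. Reading off the gridlines: it crosses the y-axis at the gridline y = 0; it meets the x-axis at x = 0 (among the integer gridlines).
3. The integer polynomial consistent with all of this is the stated p.

2*x^3 - x^2*y - 2*x*y^2 - y^2 - 3*y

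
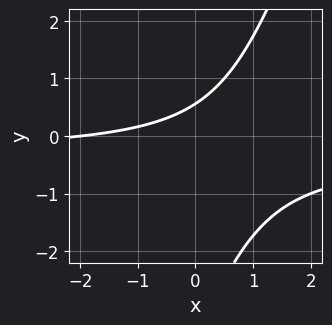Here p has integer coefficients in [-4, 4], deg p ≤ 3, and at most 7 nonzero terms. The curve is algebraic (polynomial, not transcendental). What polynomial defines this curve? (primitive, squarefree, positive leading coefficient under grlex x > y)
First, degree: no degree-1 curve has this shape, so deg p = 2.
Then, checking where it meets the axes: it meets the x-axis at x = -2 (among the integer gridlines).
Finally, fitting integer coefficients to these (and the overall shape) gives p.

3*x*y - y^2 + x - 3*y + 2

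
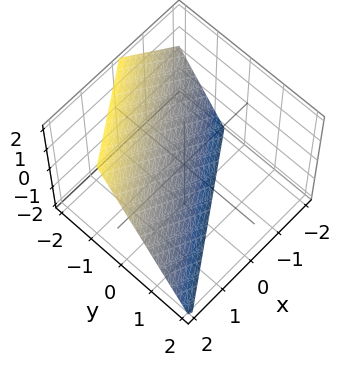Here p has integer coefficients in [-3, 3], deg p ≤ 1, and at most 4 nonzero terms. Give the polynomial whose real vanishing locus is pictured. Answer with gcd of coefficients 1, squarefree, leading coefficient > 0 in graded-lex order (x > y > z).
2*x - 3*y - 2*z - 2

First, degree: the surface is flat (a plane), so deg p = 1.
Next, checking where it meets the axes: it meets the z-axis at z = -1 (among the integer gridlines); it meets the x-axis at x = 1 (among the integer gridlines).
Finally, matching integer coefficients to the picture gives p.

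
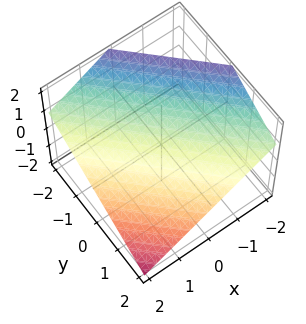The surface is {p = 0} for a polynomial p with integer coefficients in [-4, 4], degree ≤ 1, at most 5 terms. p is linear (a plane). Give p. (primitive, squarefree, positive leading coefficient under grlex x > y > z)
2*x + 2*y + 3*z - 2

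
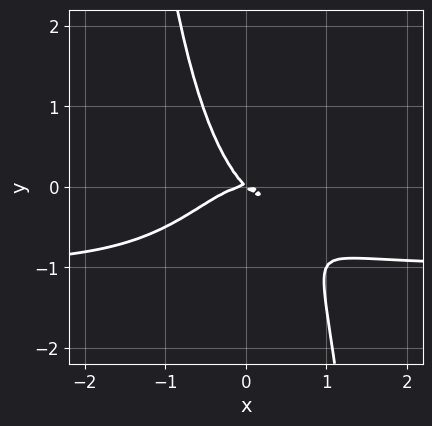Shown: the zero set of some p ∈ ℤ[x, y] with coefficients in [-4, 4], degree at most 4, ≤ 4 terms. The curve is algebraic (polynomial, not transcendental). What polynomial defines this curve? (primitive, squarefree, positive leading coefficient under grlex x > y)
1. deg p = 4. The shape is more complex than any degree-3 curve.
2. Observable constraints: it crosses the y-axis at the gridline y = 0; one x-axis crossing is at x = 0.
3. Putting this together gives p.

3*x^3*y + 3*x^3 + 2*x*y + 2*y^2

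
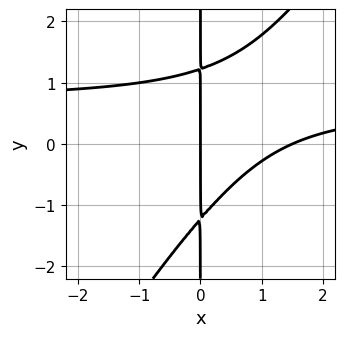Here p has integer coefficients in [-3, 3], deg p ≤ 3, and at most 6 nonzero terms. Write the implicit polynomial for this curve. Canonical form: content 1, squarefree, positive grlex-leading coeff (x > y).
3*x^2*y - 2*x*y^2 - 2*x^2 + 3*x

1. Degree: the shape is more complex than any degree-2 curve, so deg p = 3.
2. Reading off the gridlines: it meets the x-axis at x = 0 (among the integer gridlines); every point of the y-axis in the box is on the curve.
3. The integer polynomial consistent with all of this is the stated p.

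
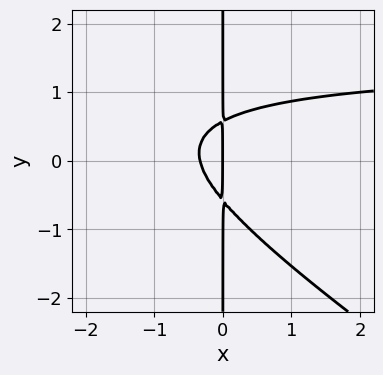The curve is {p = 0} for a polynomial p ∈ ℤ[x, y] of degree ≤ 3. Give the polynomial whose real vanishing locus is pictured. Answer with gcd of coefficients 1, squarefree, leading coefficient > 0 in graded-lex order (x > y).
2*x^2*y + 3*x*y^2 - 3*x^2 - x

First, degree: the shape is more complex than any degree-2 curve, so deg p = 3.
Then, against the integer gridlines: it crosses the x-axis at the gridline x = 0; every point of the y-axis in the box is on the curve.
Finally, solving for integer coefficients yields p as stated.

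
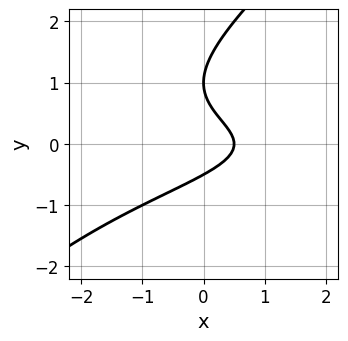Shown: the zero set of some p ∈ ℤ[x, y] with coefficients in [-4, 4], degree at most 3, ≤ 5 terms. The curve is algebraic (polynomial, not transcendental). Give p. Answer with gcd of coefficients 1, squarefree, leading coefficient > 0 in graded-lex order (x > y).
1. The degree is 3 — a generic line meets the curve in up to 3 points.
2. Against the integer gridlines: one y-axis crossing is at y = 1.
3. The integer polynomial consistent with all of this is the stated p.

2*x*y^2 - 2*y^3 + 3*y^2 + 2*x - 1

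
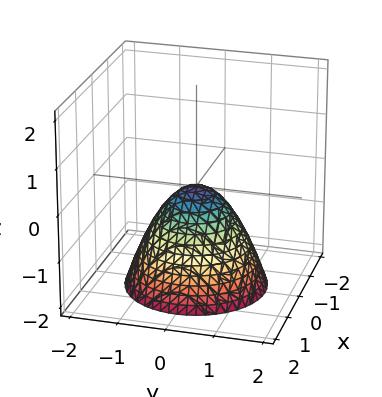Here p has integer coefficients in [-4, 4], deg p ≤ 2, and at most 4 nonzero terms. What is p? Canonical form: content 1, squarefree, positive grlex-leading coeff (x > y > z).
(a) deg p = 2. A paraboloid; a quadric.
(b) Symmetries: the surface is invariant under rotation about z: p = q(x² + y², z).
(c) Against the integer gridlines: it crosses the z-axis at the gridline z = 0; one y-axis crossing is at y = 0; a circular section at z = -1 has radius exactly 1; it crosses the x-axis at the gridline x = 0.
(d) Solving for integer coefficients yields p as stated.

x^2 + y^2 + z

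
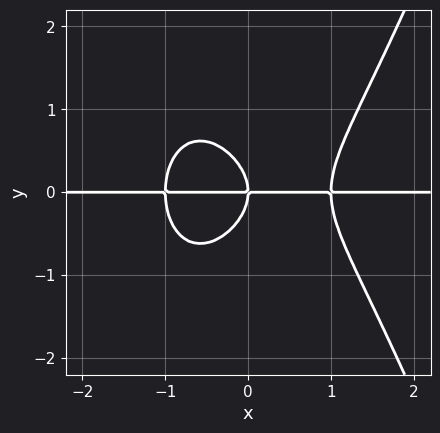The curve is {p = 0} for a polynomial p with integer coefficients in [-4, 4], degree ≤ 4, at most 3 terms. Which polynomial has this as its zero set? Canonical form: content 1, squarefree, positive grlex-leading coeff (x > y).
1. Degree: the shape is more complex than any degree-3 curve, so deg p = 4.
2. Observable constraints: it crosses the y-axis at the gridline y = 0; the visible x-axis segment lies entirely on the curve.
3. Putting this together gives p.

x^3*y - y^3 - x*y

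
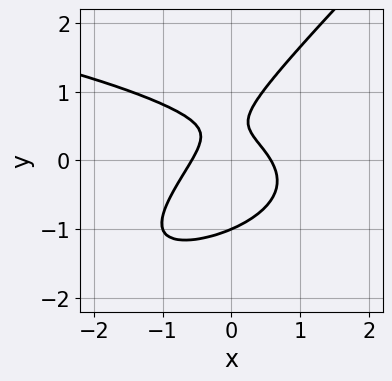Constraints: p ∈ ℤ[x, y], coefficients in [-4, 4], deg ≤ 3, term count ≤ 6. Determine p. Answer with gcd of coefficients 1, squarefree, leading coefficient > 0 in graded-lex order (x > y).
3*x*y^2 - 3*y^3 + 3*x^2 + 2*y - 1

1. The degree is 3 — a generic line meets the curve in up to 3 points.
2. Observable constraints: it crosses the y-axis at the gridline y = -1.
3. These observations pin down the coefficients.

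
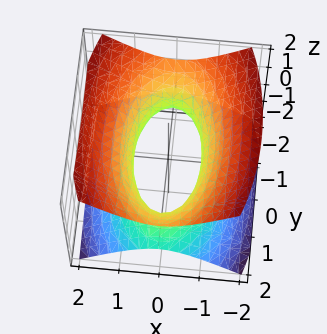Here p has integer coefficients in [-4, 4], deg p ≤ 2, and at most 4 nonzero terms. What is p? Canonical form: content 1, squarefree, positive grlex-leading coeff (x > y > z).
deg p = 2.
Symmetries: mirror symmetry y ↦ −y ⇒ only even powers of y; mirror symmetry z ↦ −z ⇒ only even powers of z; the x ↦ −x reflection is a symmetry, so x appears only in even powers.
Against the integer gridlines: it misses every integer gridline on the z-axis.
Matching integer coefficients to the picture gives p.

3*x^2 + y^2 - 3*z^2 - 2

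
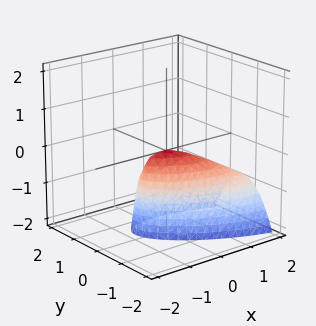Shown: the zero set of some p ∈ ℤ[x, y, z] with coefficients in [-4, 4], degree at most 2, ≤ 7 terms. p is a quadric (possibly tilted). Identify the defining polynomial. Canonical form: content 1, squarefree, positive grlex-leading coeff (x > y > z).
x^2 + 2*x*y + x*z + 3*y^2 + z

1. Degree: no degree-1 surface has this shape, so deg p = 2.
2. Reading off the gridlines: one z-axis crossing is at z = 0; it crosses the x-axis at the gridline x = 0.
3. The integer polynomial consistent with all of this is the stated p.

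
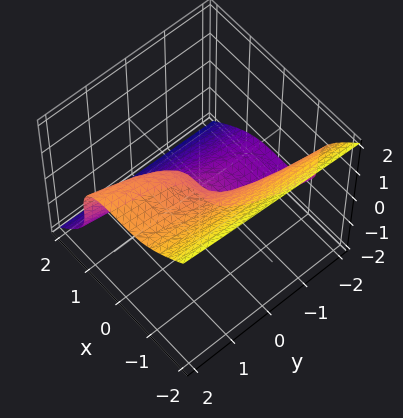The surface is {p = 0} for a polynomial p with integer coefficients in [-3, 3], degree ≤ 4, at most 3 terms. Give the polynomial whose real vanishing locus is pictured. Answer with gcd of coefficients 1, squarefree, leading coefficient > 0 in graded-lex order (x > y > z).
3*x^3 + 3*z^3 - 2*y

(a) The degree is 3 — no degree-2 surface has this shape.
(b) Reading off the gridlines: it meets the z-axis at z = 0 (among the integer gridlines); it crosses the y-axis at the gridline y = 0; it crosses the x-axis at the gridline x = 0.
(c) Fitting integer coefficients to these (and the overall shape) gives p.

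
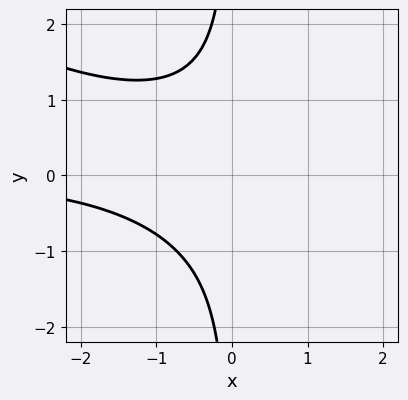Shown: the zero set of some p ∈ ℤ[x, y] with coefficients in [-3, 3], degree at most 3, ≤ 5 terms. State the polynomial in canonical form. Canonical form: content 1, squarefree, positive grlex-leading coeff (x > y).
x^2*y + 2*x*y^2 + 2

The degree is 3 — a generic line meets the curve in up to 3 points.
Against the integer gridlines: it misses every integer gridline on the y-axis; no x-intercept at any integer in the box.
Together with the visible shape, these determine p as stated.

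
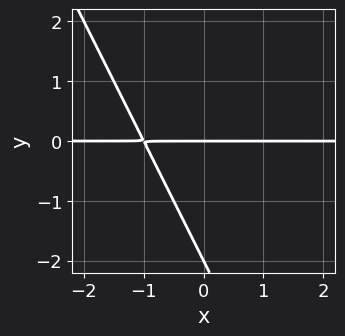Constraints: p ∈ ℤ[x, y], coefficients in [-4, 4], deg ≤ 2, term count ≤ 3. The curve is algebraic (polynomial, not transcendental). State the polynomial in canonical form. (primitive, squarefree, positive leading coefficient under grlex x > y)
(a) The degree is 2 — the shape is more complex than any degree-1 curve.
(b) Against the integer gridlines: the y-axis gridline crossings are at y ∈ {-2, 0}; the visible x-axis segment lies entirely on the curve.
(c) The integer polynomial consistent with all of this is the stated p.

2*x*y + y^2 + 2*y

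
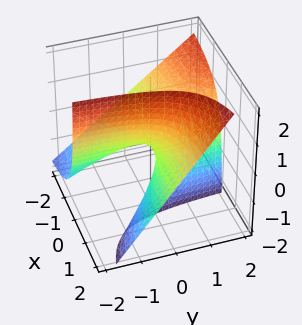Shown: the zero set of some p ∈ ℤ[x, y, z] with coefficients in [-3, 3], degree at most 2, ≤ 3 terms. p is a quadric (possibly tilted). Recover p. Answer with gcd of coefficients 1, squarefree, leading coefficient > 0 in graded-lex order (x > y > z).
1. deg p = 2. The shape is more complex than any degree-1 surface.
2. Checking where it meets the axes: every point of the y-axis in the box is on the surface; it crosses the z-axis at the gridline z = 0.
3. Fitting integer coefficients to these (and the overall shape) gives p. Check: (-1, 0, 0) on the x-axis lies on the surface, and p(-1, 0, 0) = 0. ✓

2*x*y - 2*x*z + z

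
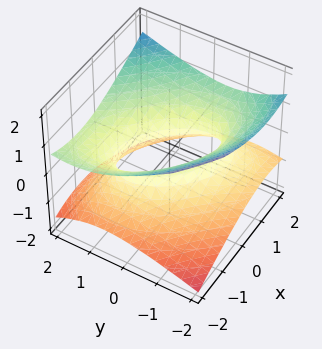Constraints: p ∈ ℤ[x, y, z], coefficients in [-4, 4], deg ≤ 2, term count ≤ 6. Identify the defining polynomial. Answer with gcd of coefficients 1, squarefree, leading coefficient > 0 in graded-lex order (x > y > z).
x^2 + x*y + y^2 - y*z - 3*z^2 - 1

(a) The degree is 2 — no degree-1 surface has this shape.
(b) Checking where it meets the axes: it misses every integer gridline on the z-axis; among the integer gridlines, it crosses the x-axis at x ∈ {-1, 1}.
(c) Fitting integer coefficients to these (and the overall shape) gives p. Check: (0, 1, 0) on the y-axis lies on the surface, and p(0, 1, 0) = 0. ✓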